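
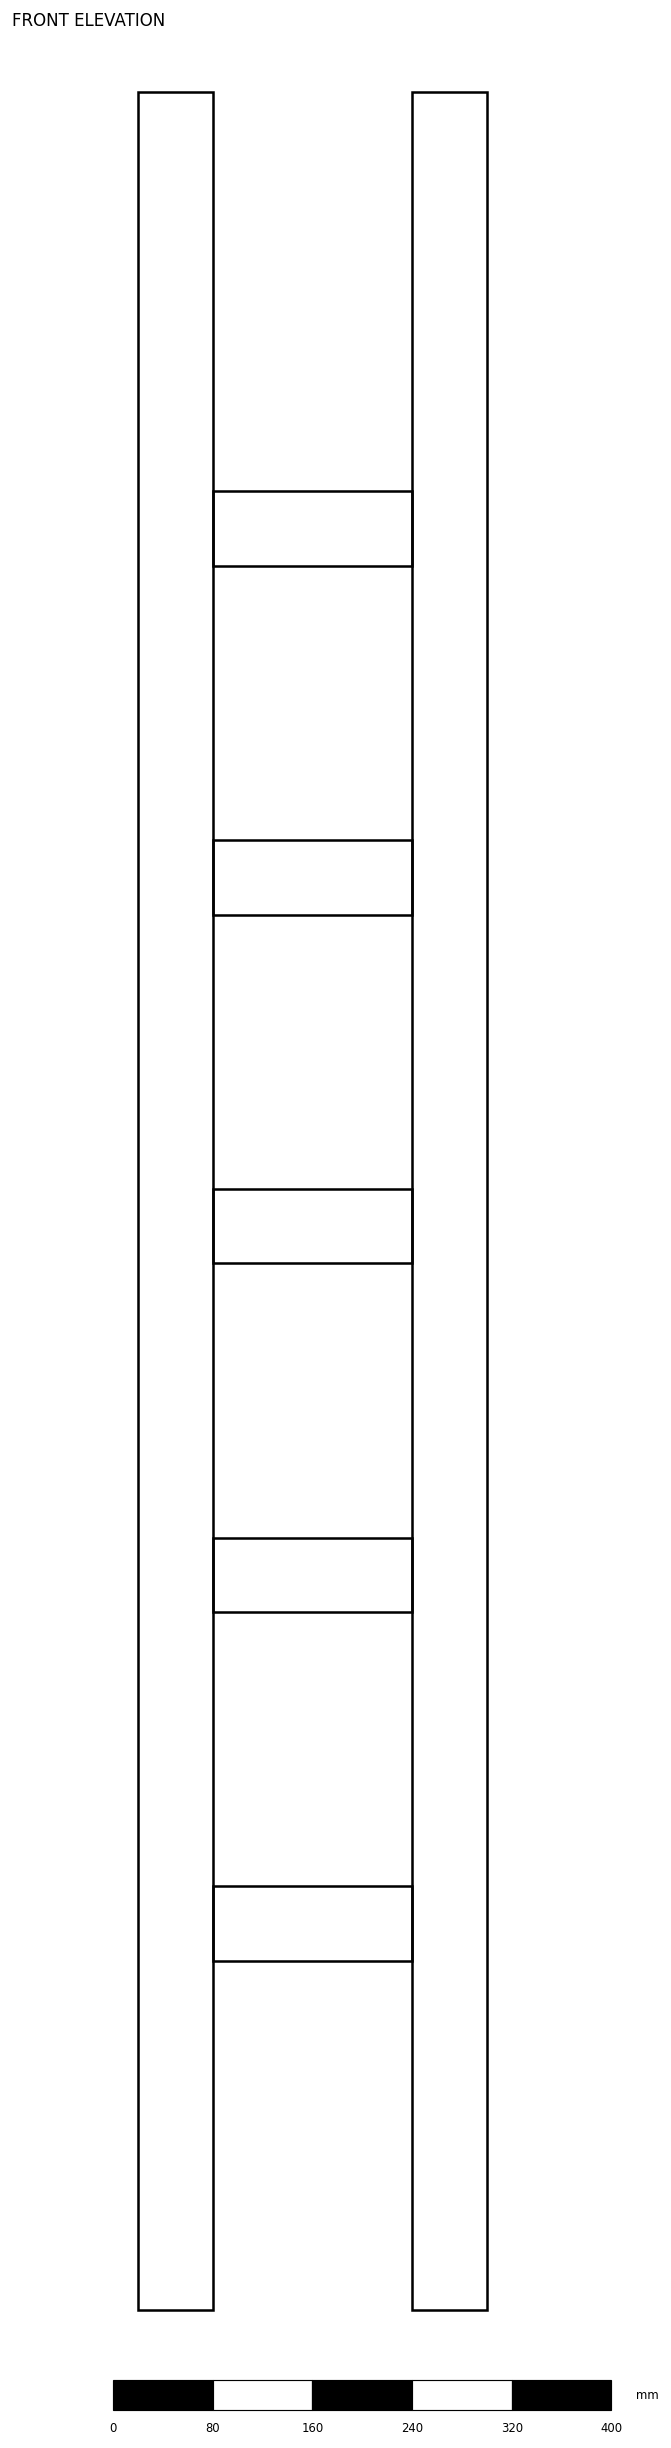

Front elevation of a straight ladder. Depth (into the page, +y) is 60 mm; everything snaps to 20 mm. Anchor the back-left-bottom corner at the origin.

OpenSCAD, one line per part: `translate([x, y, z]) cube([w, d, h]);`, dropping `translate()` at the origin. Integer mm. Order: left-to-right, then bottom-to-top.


cube([60, 60, 1780]);
translate([60, 0, 280]) cube([160, 60, 60]);
translate([60, 0, 560]) cube([160, 60, 60]);
translate([60, 0, 840]) cube([160, 60, 60]);
translate([60, 0, 1120]) cube([160, 60, 60]);
translate([60, 0, 1400]) cube([160, 60, 60]);
translate([220, 0, 0]) cube([60, 60, 1780]);


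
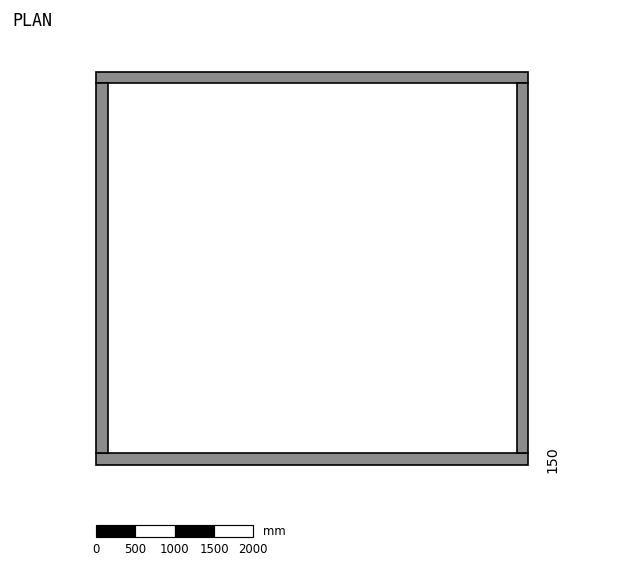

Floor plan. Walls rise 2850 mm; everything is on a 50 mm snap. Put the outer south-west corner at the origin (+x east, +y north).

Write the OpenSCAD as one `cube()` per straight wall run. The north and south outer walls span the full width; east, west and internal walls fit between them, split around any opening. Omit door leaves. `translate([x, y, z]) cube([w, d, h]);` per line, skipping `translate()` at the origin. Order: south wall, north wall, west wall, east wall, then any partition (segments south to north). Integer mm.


cube([5500, 150, 2850]);
translate([0, 4850, 0]) cube([5500, 150, 2850]);
translate([0, 150, 0]) cube([150, 4700, 2850]);
translate([5350, 150, 0]) cube([150, 4700, 2850]);


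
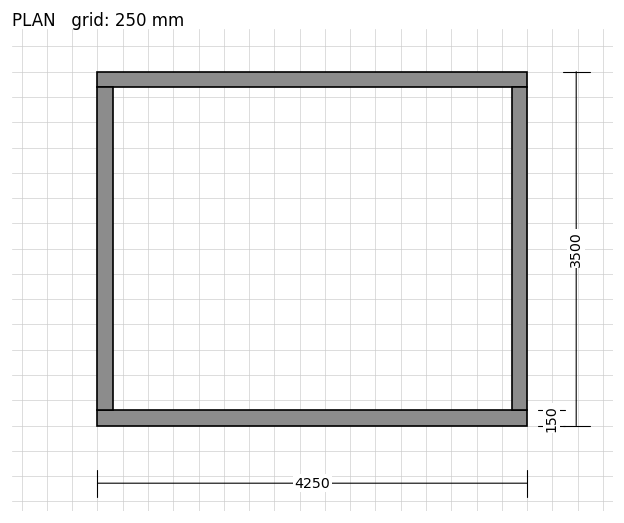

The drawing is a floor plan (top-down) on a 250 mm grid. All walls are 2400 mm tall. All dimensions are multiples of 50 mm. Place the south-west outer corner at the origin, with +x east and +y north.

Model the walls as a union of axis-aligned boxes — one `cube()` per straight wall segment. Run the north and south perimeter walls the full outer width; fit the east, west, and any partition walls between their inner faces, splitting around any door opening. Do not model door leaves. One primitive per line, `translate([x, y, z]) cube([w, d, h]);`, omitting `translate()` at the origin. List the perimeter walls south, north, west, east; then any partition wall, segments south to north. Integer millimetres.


cube([4250, 150, 2400]);
translate([0, 3350, 0]) cube([4250, 150, 2400]);
translate([0, 150, 0]) cube([150, 3200, 2400]);
translate([4100, 150, 0]) cube([150, 3200, 2400]);


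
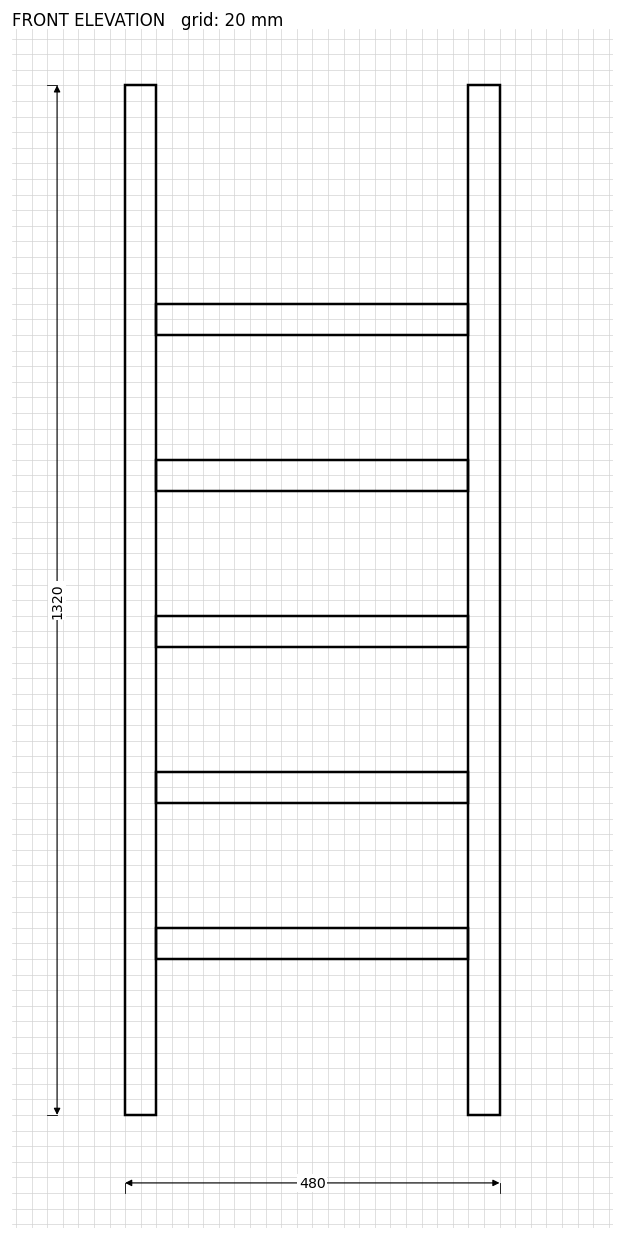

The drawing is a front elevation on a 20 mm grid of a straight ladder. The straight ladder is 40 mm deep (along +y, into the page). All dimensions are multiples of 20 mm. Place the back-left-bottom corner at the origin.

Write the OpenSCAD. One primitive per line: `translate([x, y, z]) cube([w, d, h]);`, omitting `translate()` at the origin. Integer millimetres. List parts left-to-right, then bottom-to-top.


cube([40, 40, 1320]);
translate([40, 0, 200]) cube([400, 40, 40]);
translate([40, 0, 400]) cube([400, 40, 40]);
translate([40, 0, 600]) cube([400, 40, 40]);
translate([40, 0, 800]) cube([400, 40, 40]);
translate([40, 0, 1000]) cube([400, 40, 40]);
translate([440, 0, 0]) cube([40, 40, 1320]);


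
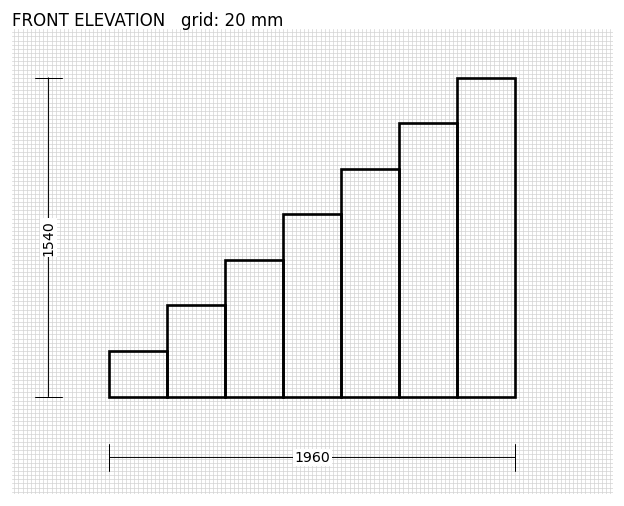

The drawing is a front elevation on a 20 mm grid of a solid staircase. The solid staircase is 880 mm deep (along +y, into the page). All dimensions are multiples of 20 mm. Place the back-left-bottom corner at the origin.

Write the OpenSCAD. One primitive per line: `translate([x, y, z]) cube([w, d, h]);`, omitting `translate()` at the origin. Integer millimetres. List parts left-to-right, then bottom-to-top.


cube([280, 880, 220]);
translate([280, 0, 0]) cube([280, 880, 440]);
translate([560, 0, 0]) cube([280, 880, 660]);
translate([840, 0, 0]) cube([280, 880, 880]);
translate([1120, 0, 0]) cube([280, 880, 1100]);
translate([1400, 0, 0]) cube([280, 880, 1320]);
translate([1680, 0, 0]) cube([280, 880, 1540]);


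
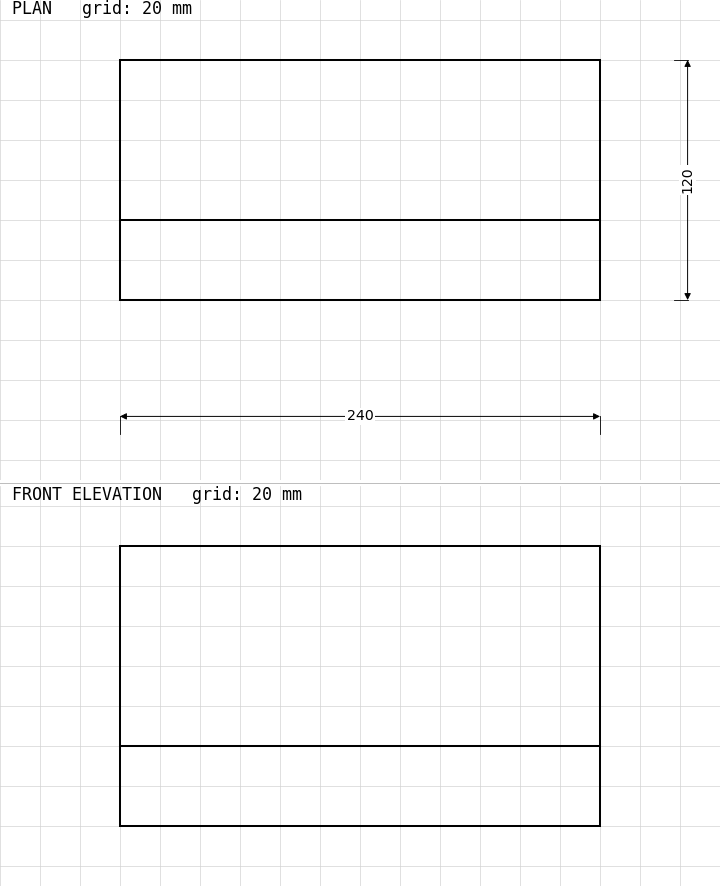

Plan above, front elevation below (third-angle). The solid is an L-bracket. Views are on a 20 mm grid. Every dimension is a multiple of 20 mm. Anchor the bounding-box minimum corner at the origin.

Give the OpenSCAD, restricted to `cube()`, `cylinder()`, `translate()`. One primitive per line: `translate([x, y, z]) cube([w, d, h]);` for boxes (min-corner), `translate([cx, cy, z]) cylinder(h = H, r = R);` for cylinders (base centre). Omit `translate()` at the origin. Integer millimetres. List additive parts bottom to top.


cube([240, 120, 40]);
translate([0, 0, 40]) cube([240, 40, 100]);


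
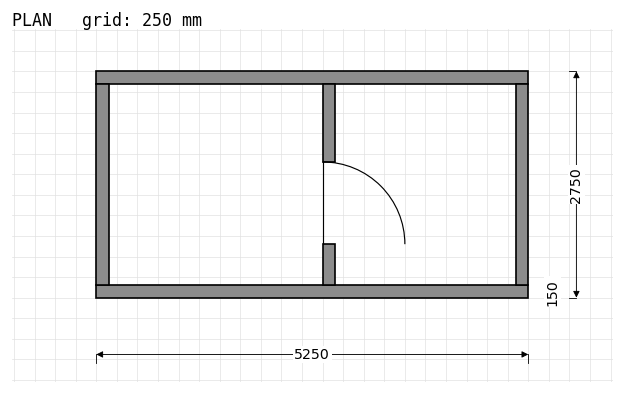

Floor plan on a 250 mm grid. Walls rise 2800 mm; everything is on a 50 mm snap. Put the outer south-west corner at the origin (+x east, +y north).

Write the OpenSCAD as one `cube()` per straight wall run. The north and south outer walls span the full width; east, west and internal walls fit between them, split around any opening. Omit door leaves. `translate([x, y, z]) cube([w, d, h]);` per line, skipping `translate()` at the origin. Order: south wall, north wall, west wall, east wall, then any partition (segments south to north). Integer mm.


cube([5250, 150, 2800]);
translate([0, 2600, 0]) cube([5250, 150, 2800]);
translate([0, 150, 0]) cube([150, 2450, 2800]);
translate([5100, 150, 0]) cube([150, 2450, 2800]);
translate([2750, 150, 0]) cube([150, 500, 2800]);
translate([2750, 1650, 0]) cube([150, 950, 2800]);


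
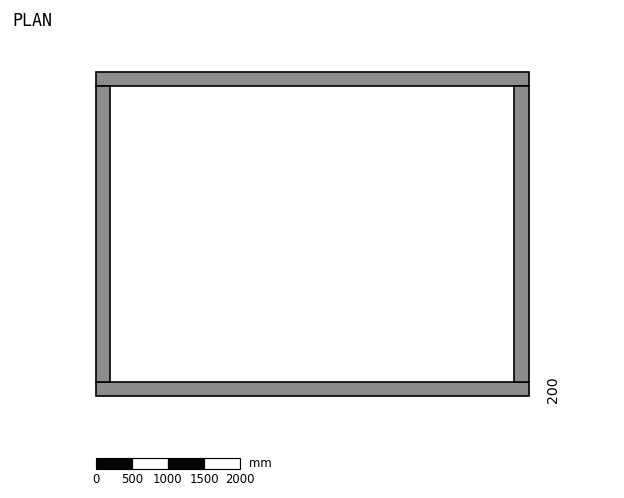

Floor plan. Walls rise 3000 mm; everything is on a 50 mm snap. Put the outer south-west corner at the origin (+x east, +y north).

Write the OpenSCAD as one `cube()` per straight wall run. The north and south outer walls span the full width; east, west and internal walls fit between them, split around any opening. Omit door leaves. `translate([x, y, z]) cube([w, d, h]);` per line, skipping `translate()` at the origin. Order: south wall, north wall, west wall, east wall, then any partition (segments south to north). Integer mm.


cube([6000, 200, 3000]);
translate([0, 4300, 0]) cube([6000, 200, 3000]);
translate([0, 200, 0]) cube([200, 4100, 3000]);
translate([5800, 200, 0]) cube([200, 4100, 3000]);


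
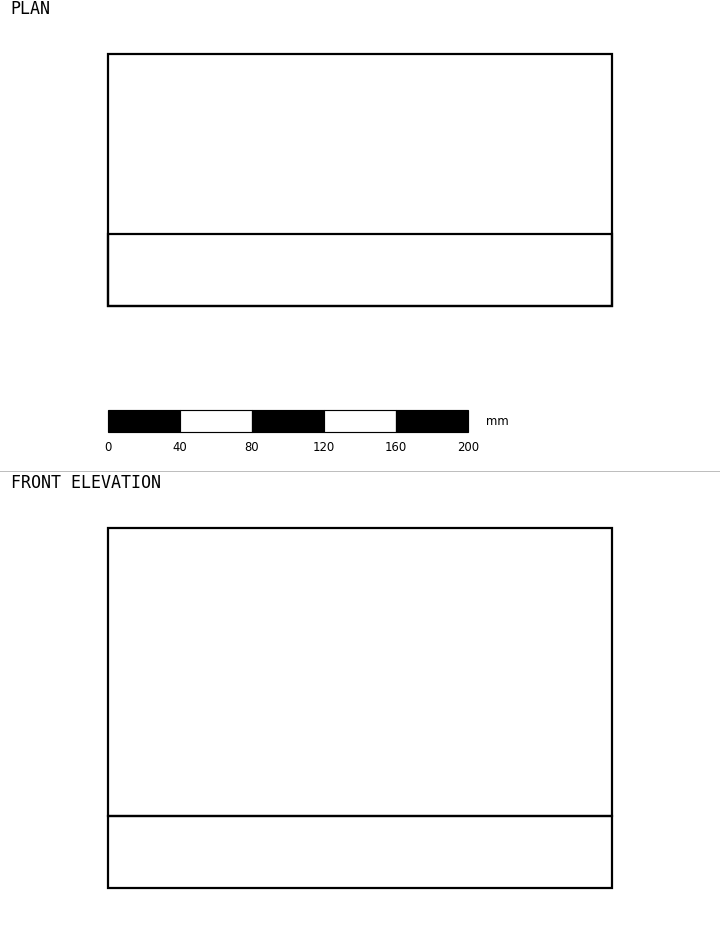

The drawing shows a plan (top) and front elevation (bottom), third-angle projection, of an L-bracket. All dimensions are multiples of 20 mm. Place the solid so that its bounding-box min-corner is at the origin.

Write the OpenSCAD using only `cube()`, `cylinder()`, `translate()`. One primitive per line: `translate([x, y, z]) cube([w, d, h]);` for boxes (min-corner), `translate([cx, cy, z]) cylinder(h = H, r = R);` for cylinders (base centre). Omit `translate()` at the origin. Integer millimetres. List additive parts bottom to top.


cube([280, 140, 40]);
translate([0, 0, 40]) cube([280, 40, 160]);


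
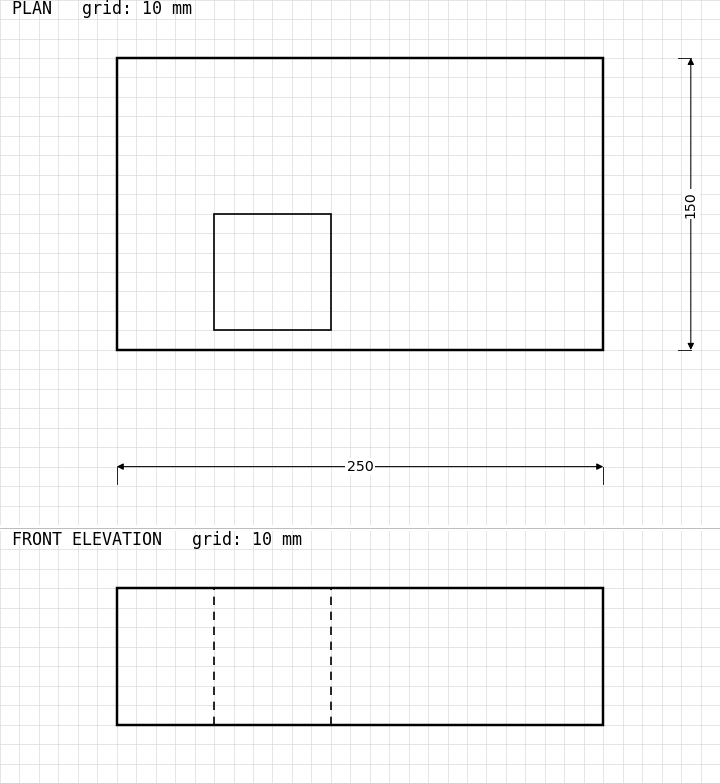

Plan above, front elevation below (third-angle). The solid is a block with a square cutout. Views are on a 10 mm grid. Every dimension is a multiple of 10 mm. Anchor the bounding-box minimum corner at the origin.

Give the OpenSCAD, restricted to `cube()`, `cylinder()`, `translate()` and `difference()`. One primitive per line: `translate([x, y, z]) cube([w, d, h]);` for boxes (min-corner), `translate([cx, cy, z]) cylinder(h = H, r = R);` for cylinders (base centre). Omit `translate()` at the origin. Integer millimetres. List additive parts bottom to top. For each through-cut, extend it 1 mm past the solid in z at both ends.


difference() {
  cube([250, 150, 70]);
  translate([50, 10, -1]) cube([60, 60, 72]);
}


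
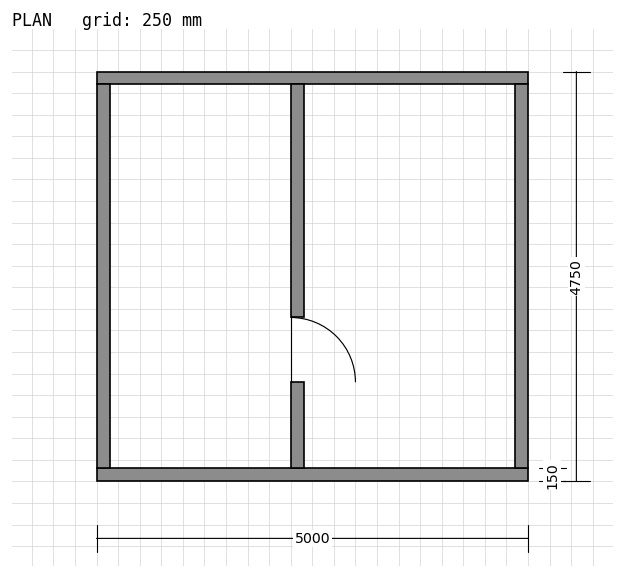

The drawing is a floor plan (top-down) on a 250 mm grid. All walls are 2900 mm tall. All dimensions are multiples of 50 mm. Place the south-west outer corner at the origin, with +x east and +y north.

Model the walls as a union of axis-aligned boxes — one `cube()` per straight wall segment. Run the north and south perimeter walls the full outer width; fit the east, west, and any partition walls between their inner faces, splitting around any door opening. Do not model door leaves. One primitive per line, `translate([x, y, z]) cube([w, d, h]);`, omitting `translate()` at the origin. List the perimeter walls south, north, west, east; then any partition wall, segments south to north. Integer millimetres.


cube([5000, 150, 2900]);
translate([0, 4600, 0]) cube([5000, 150, 2900]);
translate([0, 150, 0]) cube([150, 4450, 2900]);
translate([4850, 150, 0]) cube([150, 4450, 2900]);
translate([2250, 150, 0]) cube([150, 1000, 2900]);
translate([2250, 1900, 0]) cube([150, 2700, 2900]);


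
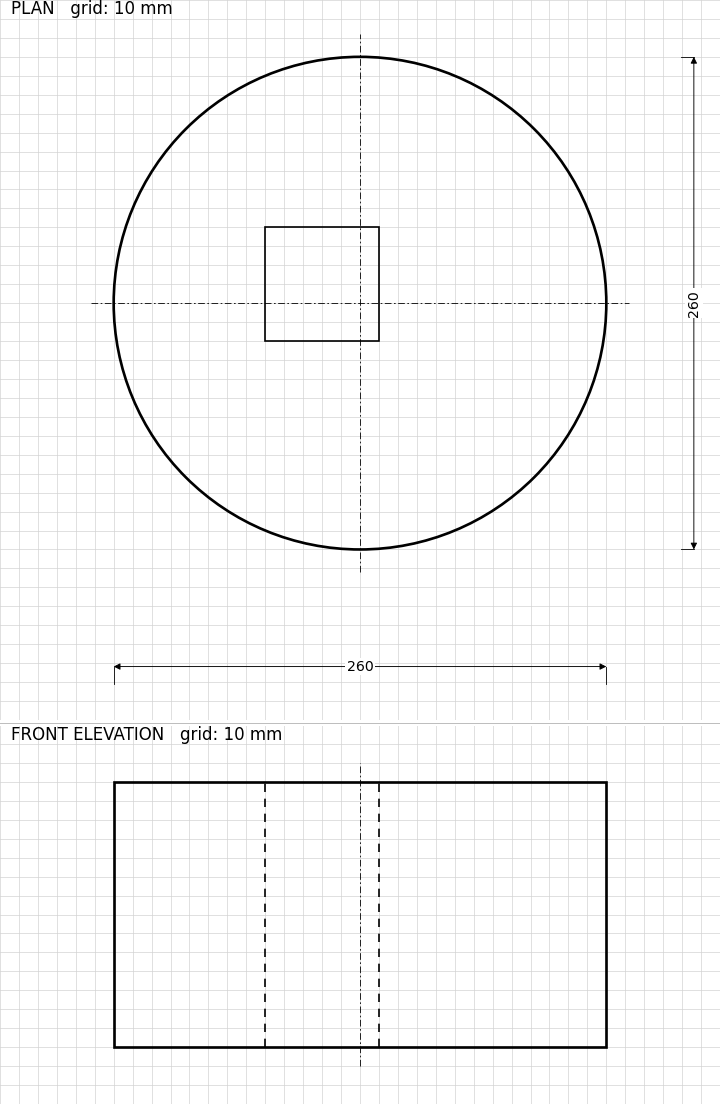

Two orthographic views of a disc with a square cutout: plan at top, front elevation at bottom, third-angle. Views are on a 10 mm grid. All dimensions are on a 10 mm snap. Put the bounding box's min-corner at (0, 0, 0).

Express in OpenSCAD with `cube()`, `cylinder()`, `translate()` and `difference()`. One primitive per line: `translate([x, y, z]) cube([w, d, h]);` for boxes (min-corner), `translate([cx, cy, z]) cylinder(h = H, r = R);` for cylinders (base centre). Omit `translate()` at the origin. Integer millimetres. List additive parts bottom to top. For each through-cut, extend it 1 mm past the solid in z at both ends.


difference() {
  translate([130, 130, 0]) cylinder(h = 140, r = 130);
  translate([80, 110, -1]) cube([60, 60, 142]);
}


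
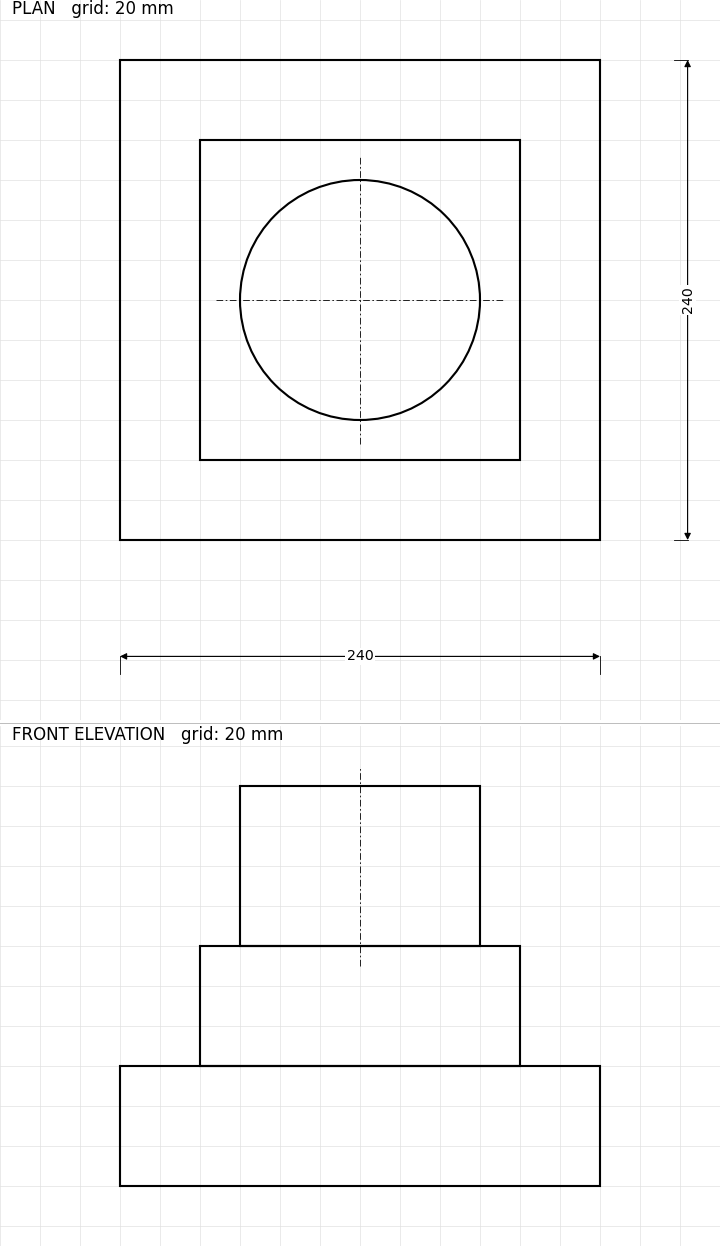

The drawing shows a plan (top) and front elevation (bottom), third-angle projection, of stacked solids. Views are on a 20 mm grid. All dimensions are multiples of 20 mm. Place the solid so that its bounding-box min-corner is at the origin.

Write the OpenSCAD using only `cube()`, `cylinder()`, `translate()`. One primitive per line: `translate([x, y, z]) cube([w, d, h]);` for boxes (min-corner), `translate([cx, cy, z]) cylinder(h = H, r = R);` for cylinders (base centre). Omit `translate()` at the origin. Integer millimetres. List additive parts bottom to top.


cube([240, 240, 60]);
translate([40, 40, 60]) cube([160, 160, 60]);
translate([120, 120, 120]) cylinder(h = 80, r = 60);


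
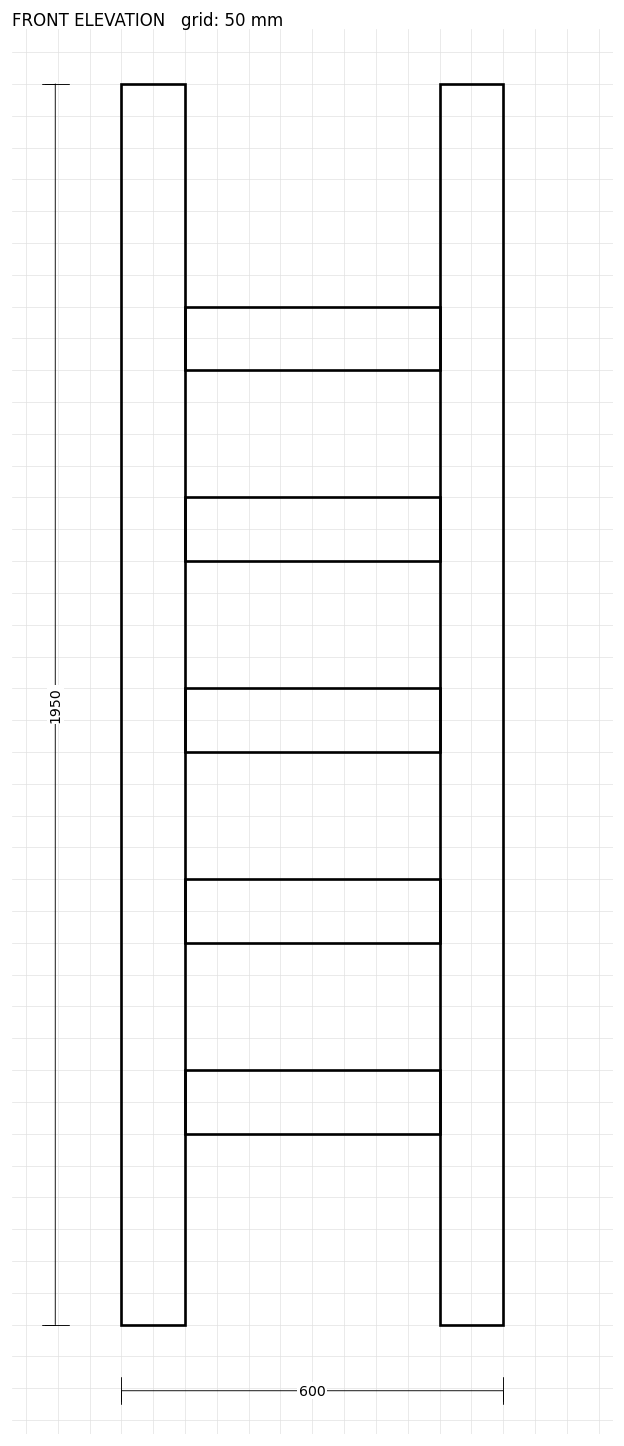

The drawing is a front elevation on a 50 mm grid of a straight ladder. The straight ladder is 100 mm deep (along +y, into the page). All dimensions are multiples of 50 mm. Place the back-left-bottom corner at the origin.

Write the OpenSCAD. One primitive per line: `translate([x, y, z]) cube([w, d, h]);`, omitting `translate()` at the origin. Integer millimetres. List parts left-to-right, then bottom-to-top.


cube([100, 100, 1950]);
translate([100, 0, 300]) cube([400, 100, 100]);
translate([100, 0, 600]) cube([400, 100, 100]);
translate([100, 0, 900]) cube([400, 100, 100]);
translate([100, 0, 1200]) cube([400, 100, 100]);
translate([100, 0, 1500]) cube([400, 100, 100]);
translate([500, 0, 0]) cube([100, 100, 1950]);


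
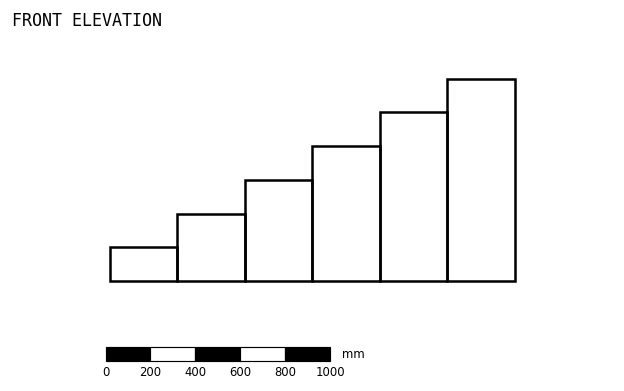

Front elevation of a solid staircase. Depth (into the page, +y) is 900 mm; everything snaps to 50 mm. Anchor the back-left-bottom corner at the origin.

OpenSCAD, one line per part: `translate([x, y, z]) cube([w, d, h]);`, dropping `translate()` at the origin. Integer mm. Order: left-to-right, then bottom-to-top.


cube([300, 900, 150]);
translate([300, 0, 0]) cube([300, 900, 300]);
translate([600, 0, 0]) cube([300, 900, 450]);
translate([900, 0, 0]) cube([300, 900, 600]);
translate([1200, 0, 0]) cube([300, 900, 750]);
translate([1500, 0, 0]) cube([300, 900, 900]);


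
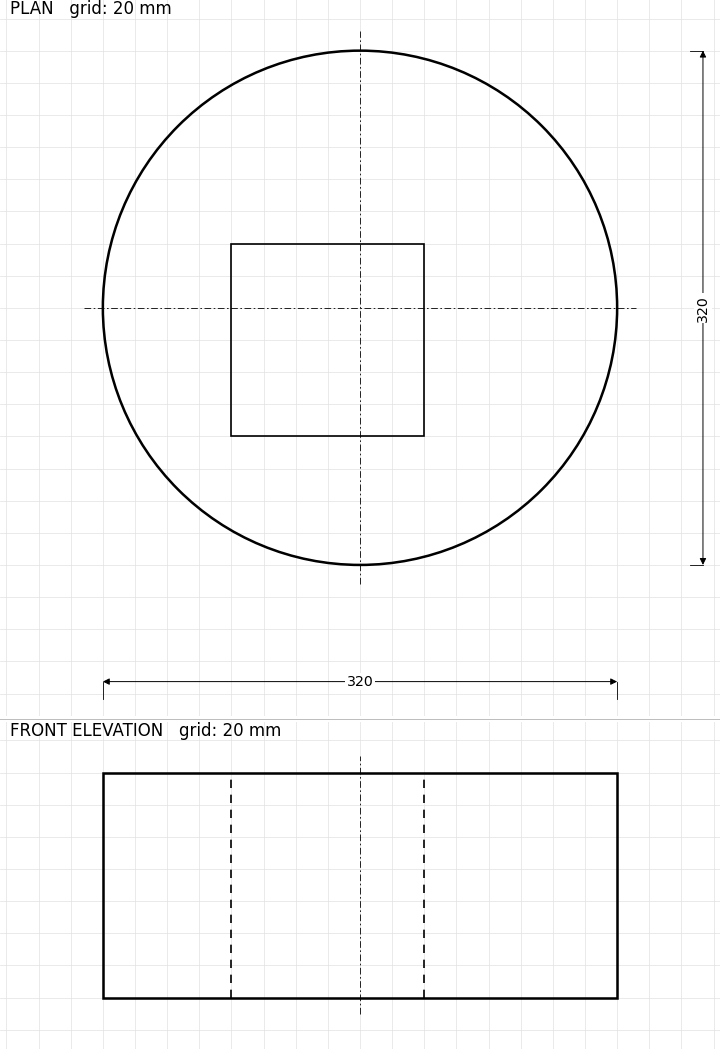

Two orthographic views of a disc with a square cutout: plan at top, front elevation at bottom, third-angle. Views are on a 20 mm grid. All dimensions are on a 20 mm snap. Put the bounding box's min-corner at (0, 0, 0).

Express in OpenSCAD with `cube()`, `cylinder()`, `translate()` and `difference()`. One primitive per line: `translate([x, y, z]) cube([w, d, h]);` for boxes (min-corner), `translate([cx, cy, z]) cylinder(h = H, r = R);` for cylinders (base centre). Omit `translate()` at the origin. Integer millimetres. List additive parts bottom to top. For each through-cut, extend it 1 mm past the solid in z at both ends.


difference() {
  translate([160, 160, 0]) cylinder(h = 140, r = 160);
  translate([80, 80, -1]) cube([120, 120, 142]);
}


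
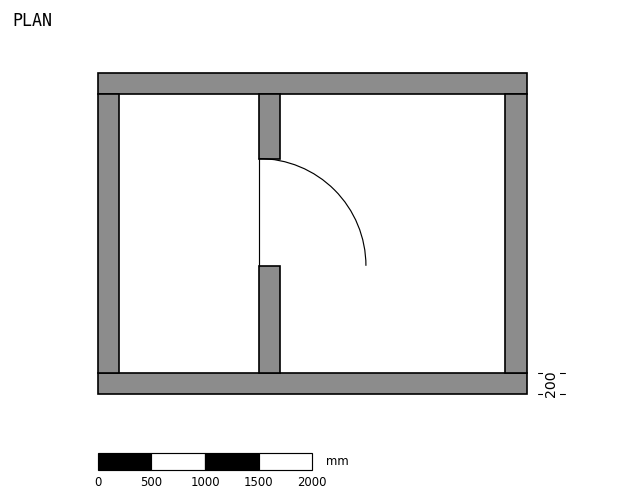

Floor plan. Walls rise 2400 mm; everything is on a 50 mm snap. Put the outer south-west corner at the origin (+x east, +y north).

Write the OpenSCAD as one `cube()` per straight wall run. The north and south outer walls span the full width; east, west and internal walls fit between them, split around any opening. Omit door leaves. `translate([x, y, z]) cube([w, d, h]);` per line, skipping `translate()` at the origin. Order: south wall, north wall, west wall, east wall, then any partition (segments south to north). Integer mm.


cube([4000, 200, 2400]);
translate([0, 2800, 0]) cube([4000, 200, 2400]);
translate([0, 200, 0]) cube([200, 2600, 2400]);
translate([3800, 200, 0]) cube([200, 2600, 2400]);
translate([1500, 200, 0]) cube([200, 1000, 2400]);
translate([1500, 2200, 0]) cube([200, 600, 2400]);


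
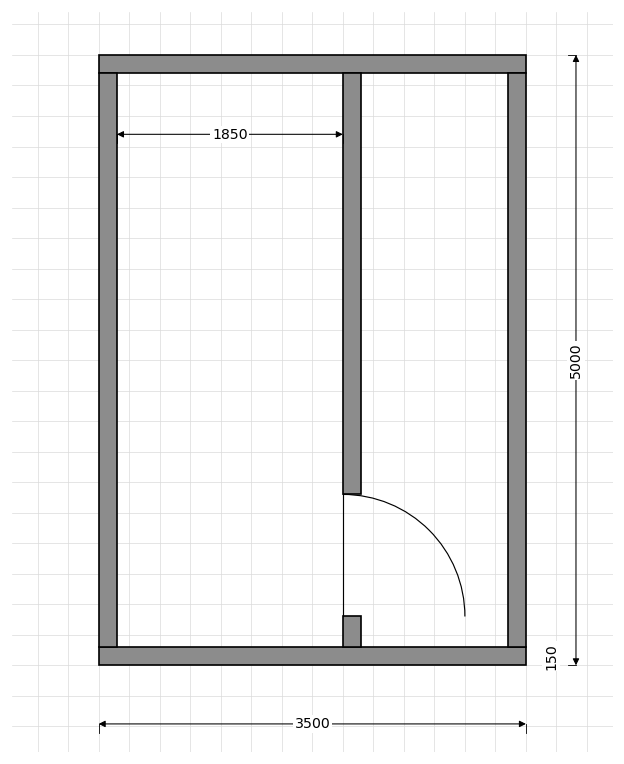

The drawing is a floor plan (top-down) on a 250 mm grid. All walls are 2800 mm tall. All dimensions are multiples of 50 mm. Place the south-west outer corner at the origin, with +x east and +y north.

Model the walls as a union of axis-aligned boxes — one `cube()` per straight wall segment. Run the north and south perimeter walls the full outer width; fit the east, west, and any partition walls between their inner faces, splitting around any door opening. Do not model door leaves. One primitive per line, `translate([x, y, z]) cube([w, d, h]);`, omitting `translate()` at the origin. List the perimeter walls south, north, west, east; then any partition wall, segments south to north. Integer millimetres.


cube([3500, 150, 2800]);
translate([0, 4850, 0]) cube([3500, 150, 2800]);
translate([0, 150, 0]) cube([150, 4700, 2800]);
translate([3350, 150, 0]) cube([150, 4700, 2800]);
translate([2000, 150, 0]) cube([150, 250, 2800]);
translate([2000, 1400, 0]) cube([150, 3450, 2800]);


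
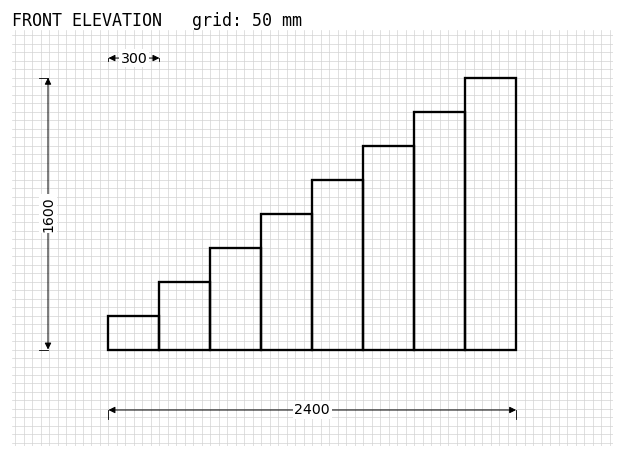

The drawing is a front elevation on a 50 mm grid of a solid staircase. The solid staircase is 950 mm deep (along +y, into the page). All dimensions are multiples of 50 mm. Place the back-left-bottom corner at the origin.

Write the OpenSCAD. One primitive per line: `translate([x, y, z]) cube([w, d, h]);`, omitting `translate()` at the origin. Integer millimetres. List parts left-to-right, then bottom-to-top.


cube([300, 950, 200]);
translate([300, 0, 0]) cube([300, 950, 400]);
translate([600, 0, 0]) cube([300, 950, 600]);
translate([900, 0, 0]) cube([300, 950, 800]);
translate([1200, 0, 0]) cube([300, 950, 1000]);
translate([1500, 0, 0]) cube([300, 950, 1200]);
translate([1800, 0, 0]) cube([300, 950, 1400]);
translate([2100, 0, 0]) cube([300, 950, 1600]);


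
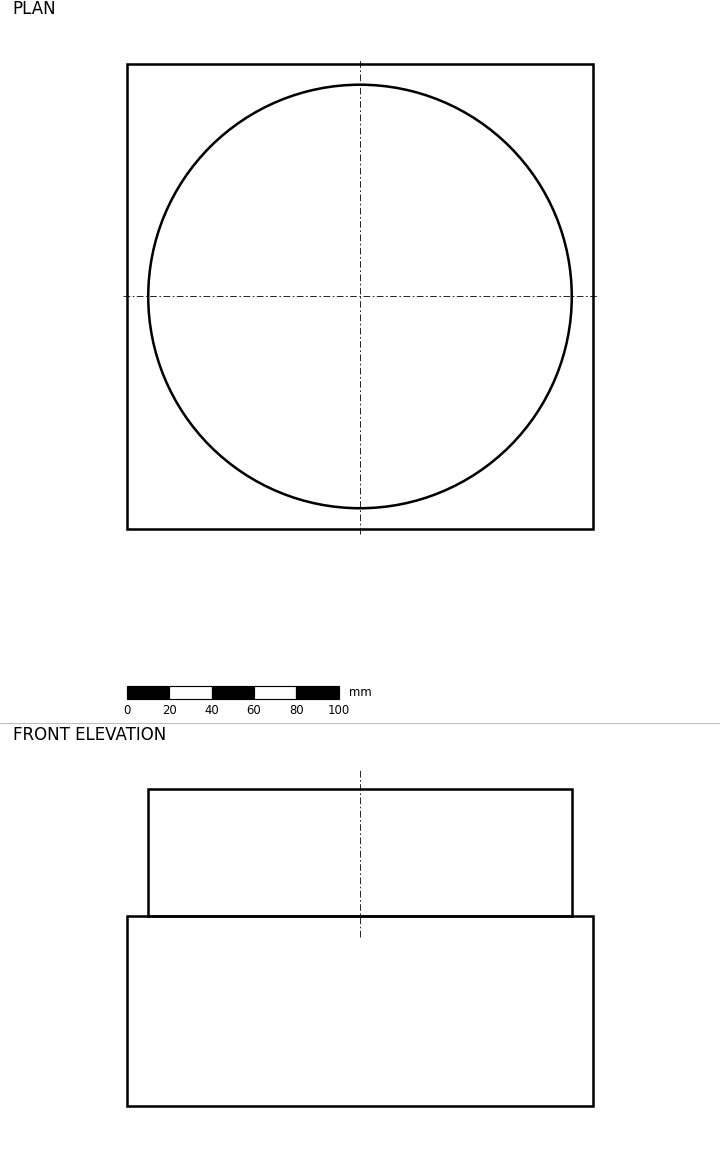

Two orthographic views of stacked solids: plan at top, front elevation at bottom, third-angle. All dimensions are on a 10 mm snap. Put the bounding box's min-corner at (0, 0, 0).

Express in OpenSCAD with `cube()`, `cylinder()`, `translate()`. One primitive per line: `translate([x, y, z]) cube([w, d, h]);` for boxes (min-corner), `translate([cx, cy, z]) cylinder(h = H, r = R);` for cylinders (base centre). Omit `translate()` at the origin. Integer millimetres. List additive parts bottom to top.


cube([220, 220, 90]);
translate([110, 110, 90]) cylinder(h = 60, r = 100);


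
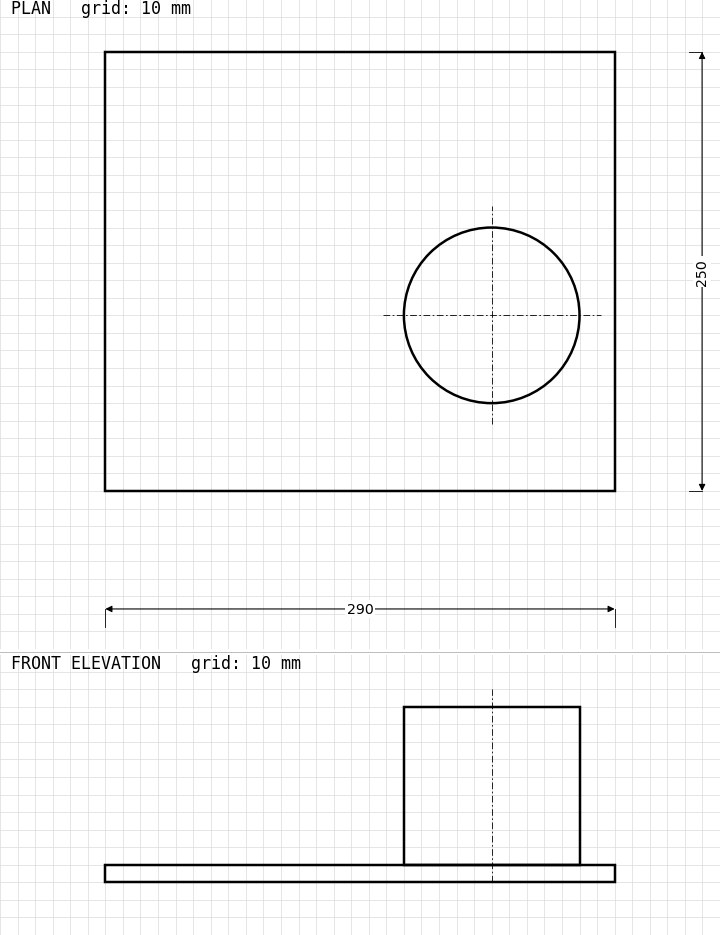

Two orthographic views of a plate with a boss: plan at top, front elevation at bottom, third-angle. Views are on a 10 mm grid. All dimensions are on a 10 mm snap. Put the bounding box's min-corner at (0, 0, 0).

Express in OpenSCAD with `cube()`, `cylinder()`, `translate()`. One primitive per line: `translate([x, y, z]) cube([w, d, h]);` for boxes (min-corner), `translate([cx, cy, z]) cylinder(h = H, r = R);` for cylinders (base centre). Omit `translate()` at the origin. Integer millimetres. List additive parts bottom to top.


cube([290, 250, 10]);
translate([220, 100, 10]) cylinder(h = 90, r = 50);


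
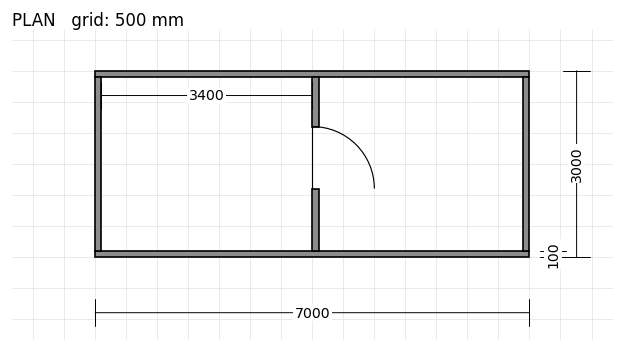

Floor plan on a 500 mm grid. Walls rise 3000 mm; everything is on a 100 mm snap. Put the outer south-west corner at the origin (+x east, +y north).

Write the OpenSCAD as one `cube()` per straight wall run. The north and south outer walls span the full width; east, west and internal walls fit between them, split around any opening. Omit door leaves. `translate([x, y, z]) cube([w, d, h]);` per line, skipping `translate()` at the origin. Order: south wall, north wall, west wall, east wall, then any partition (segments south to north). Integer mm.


cube([7000, 100, 3000]);
translate([0, 2900, 0]) cube([7000, 100, 3000]);
translate([0, 100, 0]) cube([100, 2800, 3000]);
translate([6900, 100, 0]) cube([100, 2800, 3000]);
translate([3500, 100, 0]) cube([100, 1000, 3000]);
translate([3500, 2100, 0]) cube([100, 800, 3000]);


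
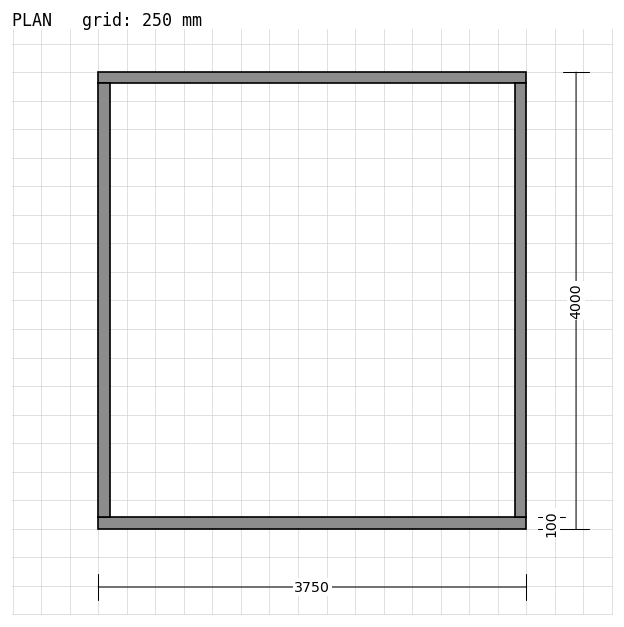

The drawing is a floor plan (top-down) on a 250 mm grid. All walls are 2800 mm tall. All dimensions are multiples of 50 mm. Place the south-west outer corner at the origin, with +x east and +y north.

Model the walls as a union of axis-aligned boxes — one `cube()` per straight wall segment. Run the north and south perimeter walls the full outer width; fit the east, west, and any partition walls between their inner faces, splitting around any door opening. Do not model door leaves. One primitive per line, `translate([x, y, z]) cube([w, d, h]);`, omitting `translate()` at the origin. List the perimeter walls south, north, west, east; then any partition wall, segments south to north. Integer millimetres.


cube([3750, 100, 2800]);
translate([0, 3900, 0]) cube([3750, 100, 2800]);
translate([0, 100, 0]) cube([100, 3800, 2800]);
translate([3650, 100, 0]) cube([100, 3800, 2800]);


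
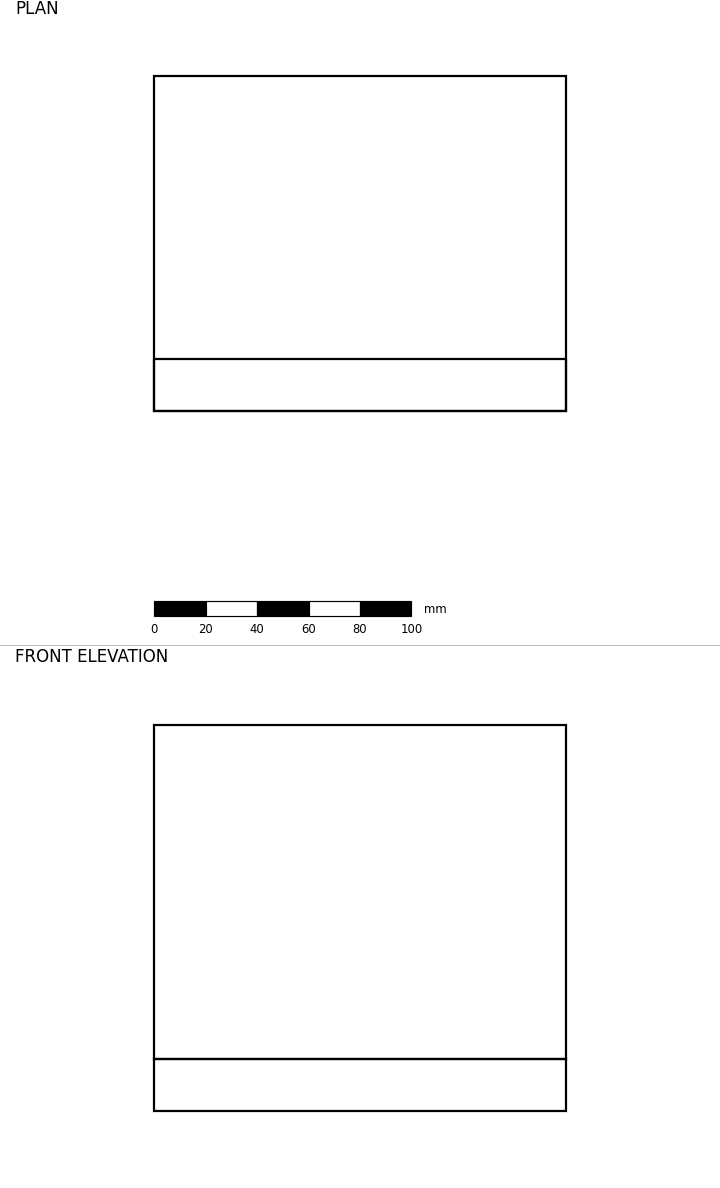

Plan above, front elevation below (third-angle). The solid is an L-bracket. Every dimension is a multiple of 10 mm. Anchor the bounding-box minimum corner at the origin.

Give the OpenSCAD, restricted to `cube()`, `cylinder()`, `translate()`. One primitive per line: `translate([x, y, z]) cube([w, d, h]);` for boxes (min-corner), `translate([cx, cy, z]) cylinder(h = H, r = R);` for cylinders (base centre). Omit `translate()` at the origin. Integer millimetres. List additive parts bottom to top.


cube([160, 130, 20]);
translate([0, 0, 20]) cube([160, 20, 130]);


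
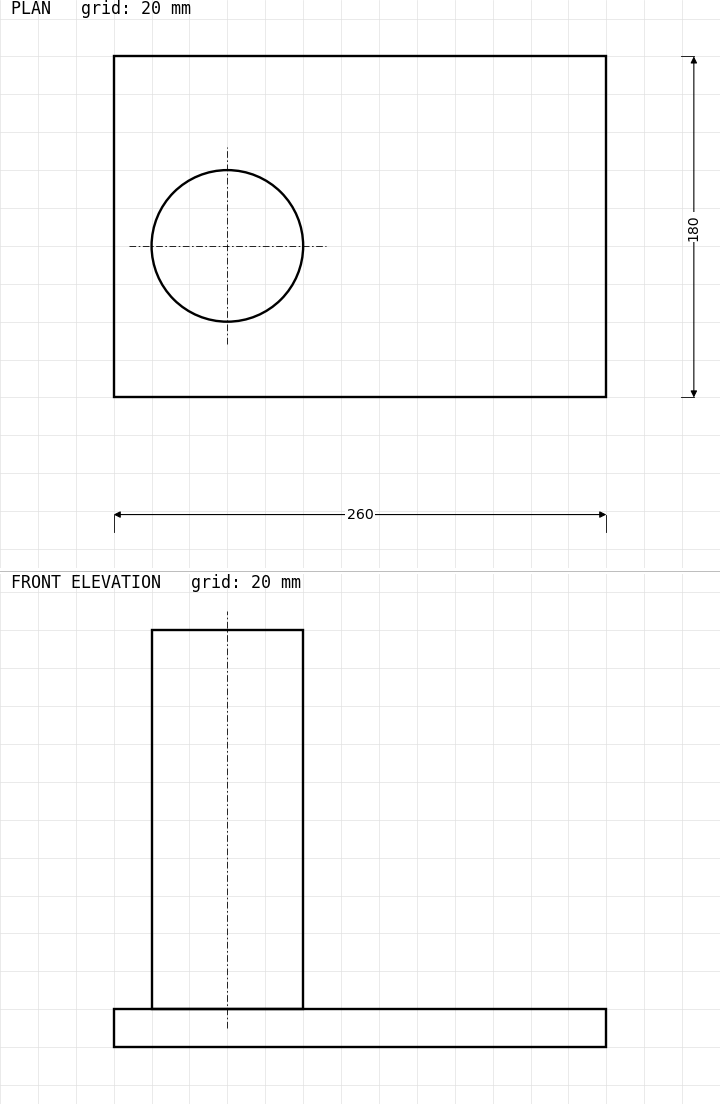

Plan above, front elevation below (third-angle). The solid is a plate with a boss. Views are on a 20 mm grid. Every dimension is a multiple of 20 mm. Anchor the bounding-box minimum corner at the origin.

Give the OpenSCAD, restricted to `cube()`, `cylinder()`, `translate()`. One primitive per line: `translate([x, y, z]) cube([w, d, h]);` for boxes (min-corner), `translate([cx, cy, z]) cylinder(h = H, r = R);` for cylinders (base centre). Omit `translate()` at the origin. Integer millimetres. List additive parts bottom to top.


cube([260, 180, 20]);
translate([60, 80, 20]) cylinder(h = 200, r = 40);


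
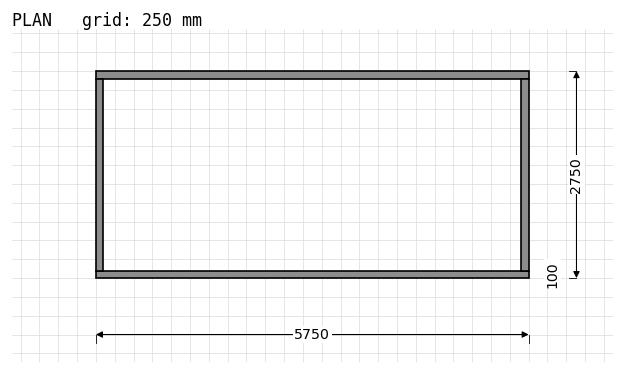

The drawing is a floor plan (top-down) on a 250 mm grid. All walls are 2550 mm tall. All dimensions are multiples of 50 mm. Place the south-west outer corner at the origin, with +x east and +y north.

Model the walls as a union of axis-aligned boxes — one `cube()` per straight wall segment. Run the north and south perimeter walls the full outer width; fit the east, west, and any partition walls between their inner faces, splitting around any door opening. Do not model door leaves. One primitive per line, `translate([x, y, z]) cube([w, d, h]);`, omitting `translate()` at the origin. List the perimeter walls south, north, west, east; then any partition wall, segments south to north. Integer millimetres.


cube([5750, 100, 2550]);
translate([0, 2650, 0]) cube([5750, 100, 2550]);
translate([0, 100, 0]) cube([100, 2550, 2550]);
translate([5650, 100, 0]) cube([100, 2550, 2550]);


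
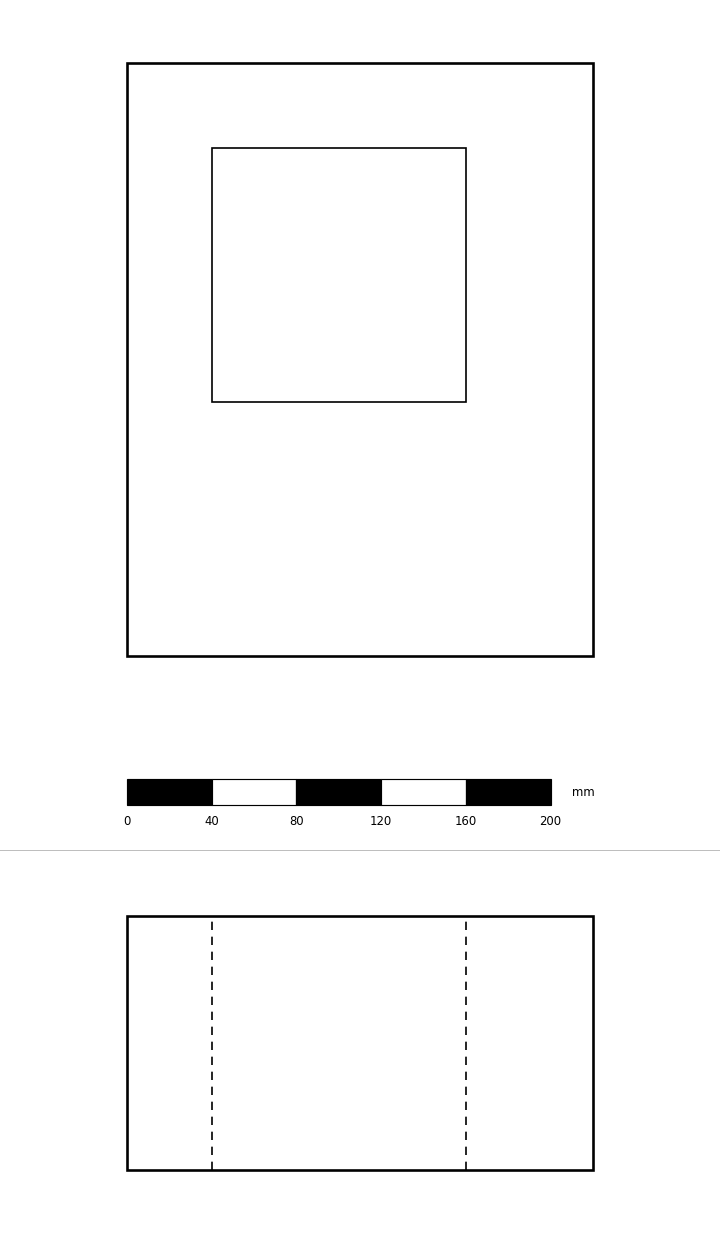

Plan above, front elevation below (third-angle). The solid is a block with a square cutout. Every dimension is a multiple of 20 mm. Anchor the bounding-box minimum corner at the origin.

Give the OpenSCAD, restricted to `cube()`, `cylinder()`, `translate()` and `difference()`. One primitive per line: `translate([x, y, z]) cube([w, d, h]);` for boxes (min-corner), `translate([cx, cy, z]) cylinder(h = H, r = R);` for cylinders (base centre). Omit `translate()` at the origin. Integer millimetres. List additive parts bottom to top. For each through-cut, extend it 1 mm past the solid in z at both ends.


difference() {
  cube([220, 280, 120]);
  translate([40, 120, -1]) cube([120, 120, 122]);
}


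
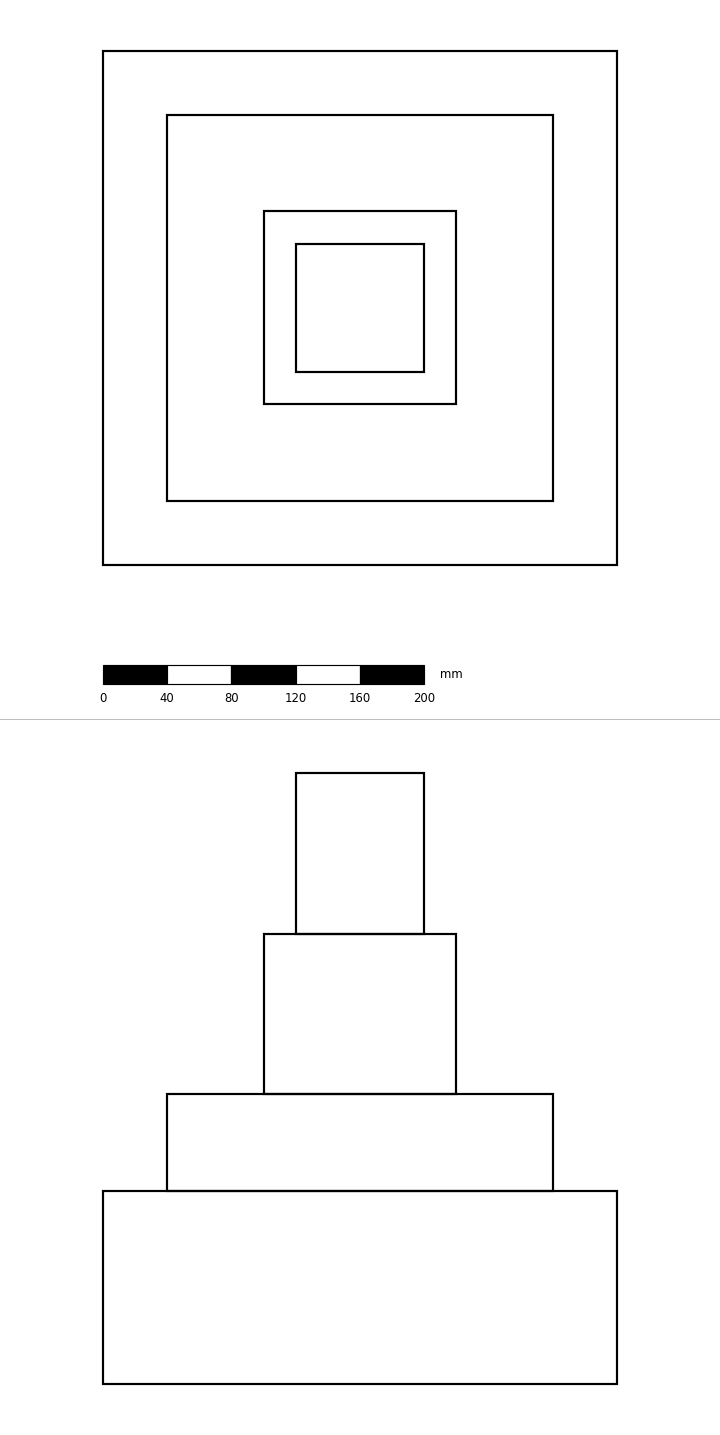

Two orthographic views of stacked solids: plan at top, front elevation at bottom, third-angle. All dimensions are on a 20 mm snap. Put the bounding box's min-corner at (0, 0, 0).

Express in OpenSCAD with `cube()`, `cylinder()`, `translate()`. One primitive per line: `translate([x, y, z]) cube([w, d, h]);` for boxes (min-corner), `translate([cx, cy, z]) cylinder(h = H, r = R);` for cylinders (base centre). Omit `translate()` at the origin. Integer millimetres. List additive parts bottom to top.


cube([320, 320, 120]);
translate([40, 40, 120]) cube([240, 240, 60]);
translate([100, 100, 180]) cube([120, 120, 100]);
translate([120, 120, 280]) cube([80, 80, 100]);


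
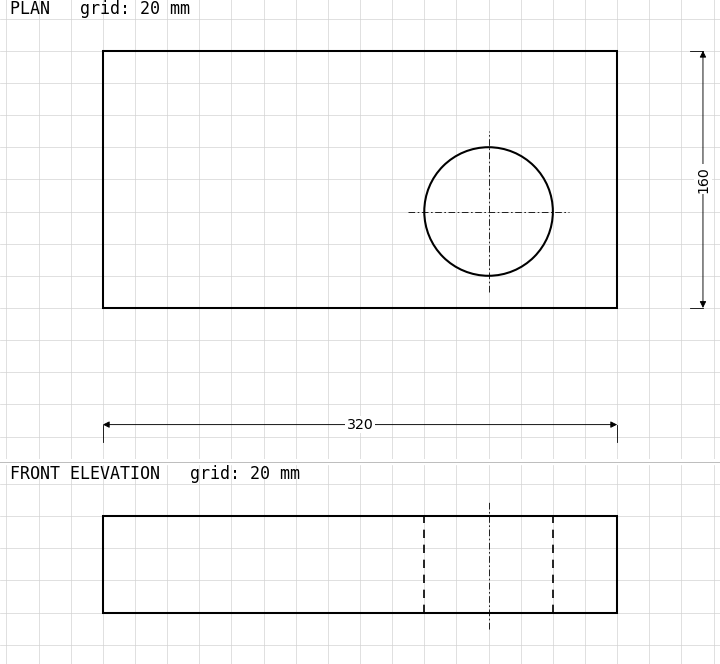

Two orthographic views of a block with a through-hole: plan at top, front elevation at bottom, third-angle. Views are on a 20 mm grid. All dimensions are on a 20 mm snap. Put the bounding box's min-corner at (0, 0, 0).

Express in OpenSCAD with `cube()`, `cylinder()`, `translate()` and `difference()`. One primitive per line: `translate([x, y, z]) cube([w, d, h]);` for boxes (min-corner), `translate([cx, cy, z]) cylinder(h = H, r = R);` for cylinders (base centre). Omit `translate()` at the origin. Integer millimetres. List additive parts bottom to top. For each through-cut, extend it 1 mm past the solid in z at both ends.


difference() {
  cube([320, 160, 60]);
  translate([240, 60, -1]) cylinder(h = 62, r = 40);
}


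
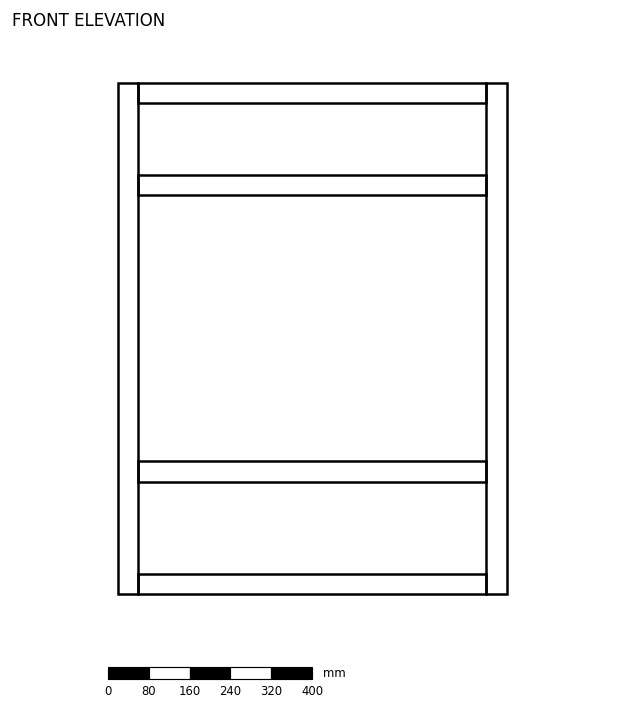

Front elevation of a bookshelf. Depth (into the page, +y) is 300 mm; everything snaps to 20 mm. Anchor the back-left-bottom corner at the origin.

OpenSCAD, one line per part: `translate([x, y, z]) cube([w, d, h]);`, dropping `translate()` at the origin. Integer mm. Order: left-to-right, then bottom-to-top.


cube([40, 300, 1000]);
translate([40, 0, 0]) cube([680, 300, 40]);
translate([40, 0, 220]) cube([680, 300, 40]);
translate([40, 0, 780]) cube([680, 300, 40]);
translate([40, 0, 960]) cube([680, 300, 40]);
translate([720, 0, 0]) cube([40, 300, 1000]);


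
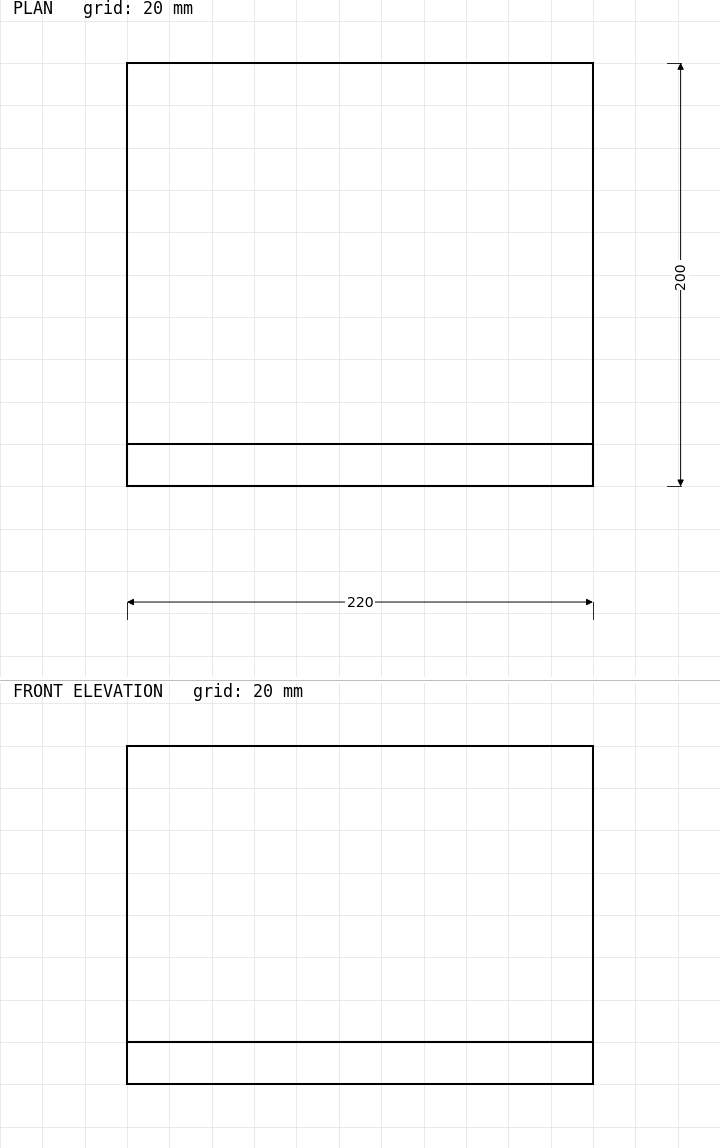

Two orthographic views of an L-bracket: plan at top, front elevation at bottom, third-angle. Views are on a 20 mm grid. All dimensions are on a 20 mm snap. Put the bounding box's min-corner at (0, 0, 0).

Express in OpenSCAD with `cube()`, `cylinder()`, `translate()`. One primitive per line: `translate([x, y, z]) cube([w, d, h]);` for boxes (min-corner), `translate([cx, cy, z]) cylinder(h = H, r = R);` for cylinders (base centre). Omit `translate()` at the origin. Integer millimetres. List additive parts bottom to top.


cube([220, 200, 20]);
translate([0, 0, 20]) cube([220, 20, 140]);


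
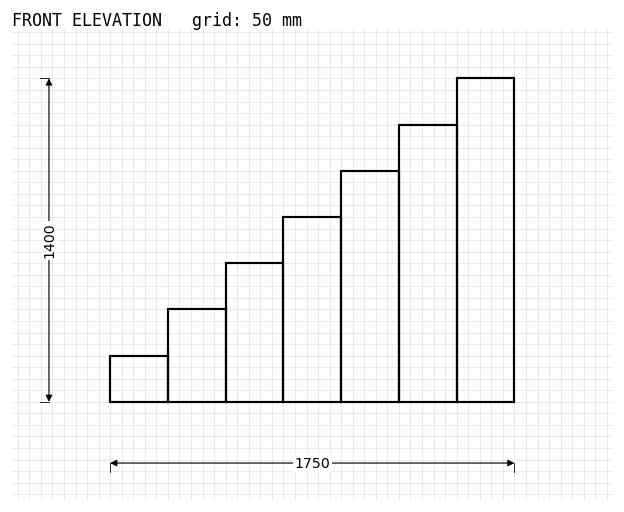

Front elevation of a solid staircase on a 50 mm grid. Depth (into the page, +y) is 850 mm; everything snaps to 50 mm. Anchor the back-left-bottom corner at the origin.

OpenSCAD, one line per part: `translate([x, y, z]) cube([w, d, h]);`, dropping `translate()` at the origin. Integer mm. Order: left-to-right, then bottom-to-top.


cube([250, 850, 200]);
translate([250, 0, 0]) cube([250, 850, 400]);
translate([500, 0, 0]) cube([250, 850, 600]);
translate([750, 0, 0]) cube([250, 850, 800]);
translate([1000, 0, 0]) cube([250, 850, 1000]);
translate([1250, 0, 0]) cube([250, 850, 1200]);
translate([1500, 0, 0]) cube([250, 850, 1400]);


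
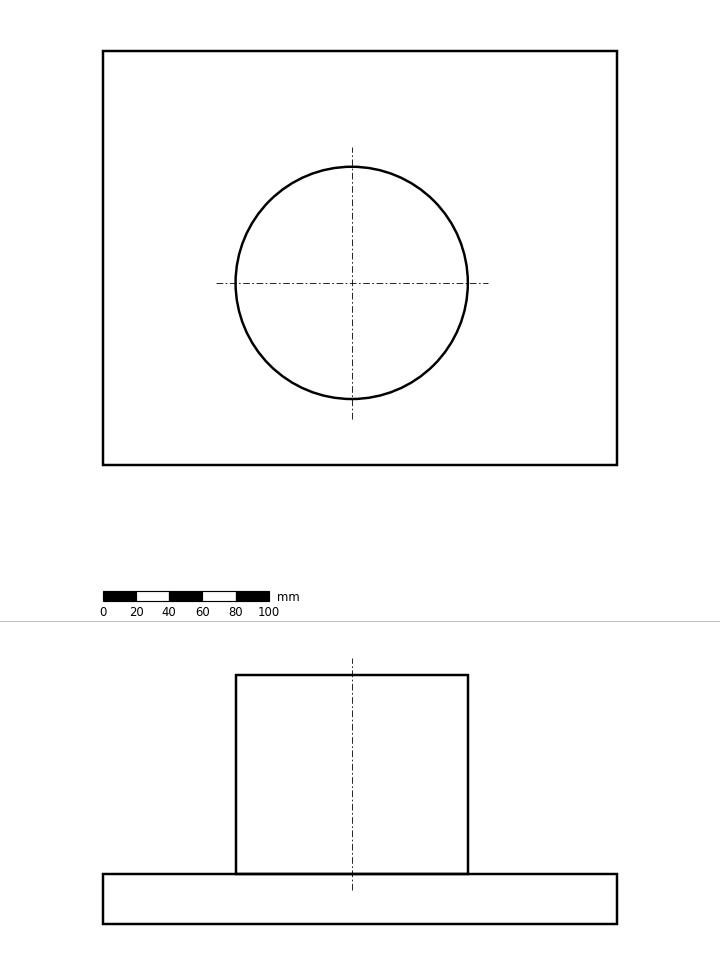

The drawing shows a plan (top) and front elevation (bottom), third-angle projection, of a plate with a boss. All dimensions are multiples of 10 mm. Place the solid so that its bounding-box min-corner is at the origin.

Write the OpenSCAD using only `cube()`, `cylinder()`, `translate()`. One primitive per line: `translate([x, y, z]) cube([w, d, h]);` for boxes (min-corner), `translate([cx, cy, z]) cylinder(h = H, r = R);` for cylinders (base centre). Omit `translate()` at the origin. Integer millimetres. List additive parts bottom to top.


cube([310, 250, 30]);
translate([150, 110, 30]) cylinder(h = 120, r = 70);


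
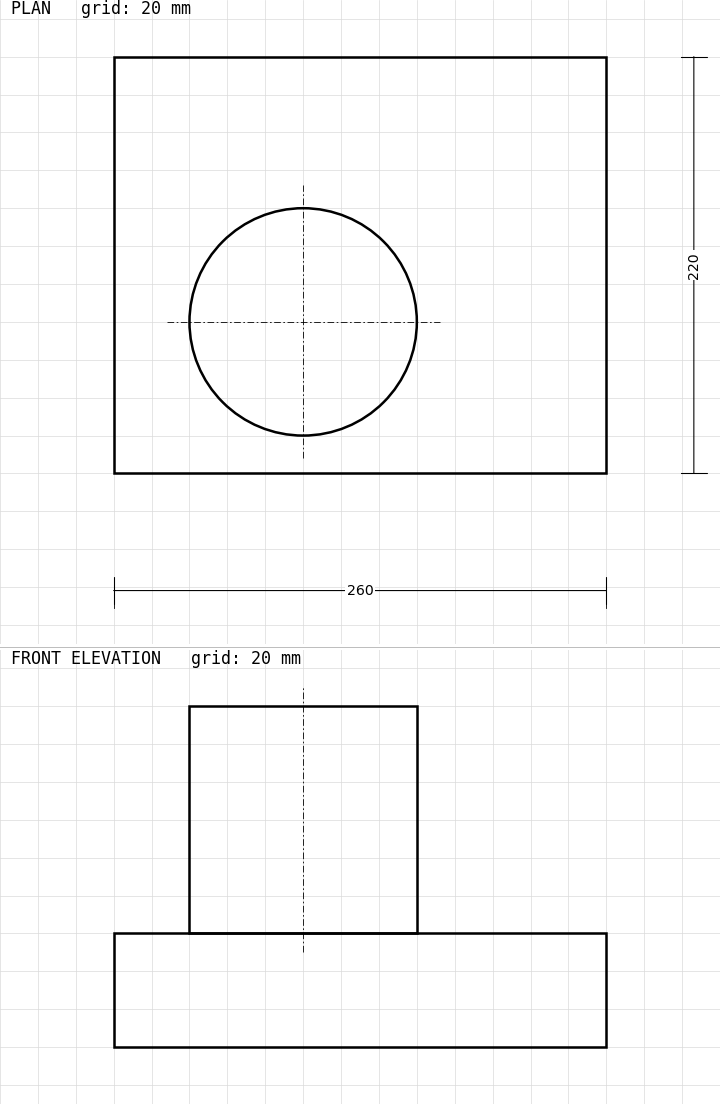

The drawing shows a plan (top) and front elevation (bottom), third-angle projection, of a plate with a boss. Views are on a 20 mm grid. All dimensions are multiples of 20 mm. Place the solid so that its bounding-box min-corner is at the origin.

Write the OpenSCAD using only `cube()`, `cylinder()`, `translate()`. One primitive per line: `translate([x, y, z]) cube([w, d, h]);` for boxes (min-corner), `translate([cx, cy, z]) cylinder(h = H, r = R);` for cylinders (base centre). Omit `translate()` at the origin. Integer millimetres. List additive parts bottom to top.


cube([260, 220, 60]);
translate([100, 80, 60]) cylinder(h = 120, r = 60);


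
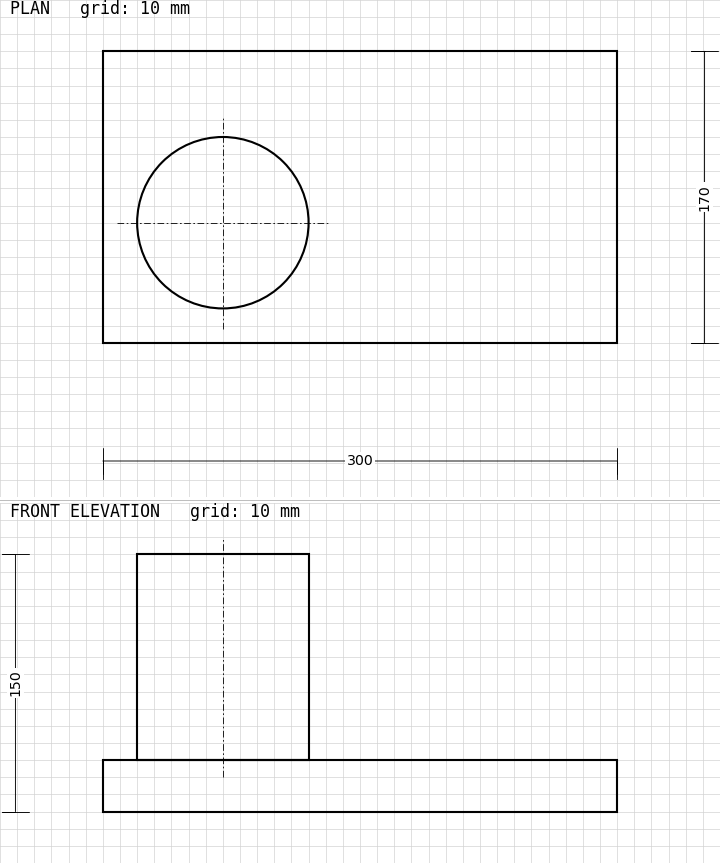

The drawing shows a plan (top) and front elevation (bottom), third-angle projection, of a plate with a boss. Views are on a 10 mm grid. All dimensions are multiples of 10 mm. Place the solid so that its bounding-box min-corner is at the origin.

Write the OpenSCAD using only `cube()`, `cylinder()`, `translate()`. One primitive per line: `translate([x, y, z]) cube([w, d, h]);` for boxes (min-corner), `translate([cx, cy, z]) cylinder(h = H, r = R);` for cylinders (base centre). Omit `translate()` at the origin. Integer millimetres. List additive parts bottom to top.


cube([300, 170, 30]);
translate([70, 70, 30]) cylinder(h = 120, r = 50);


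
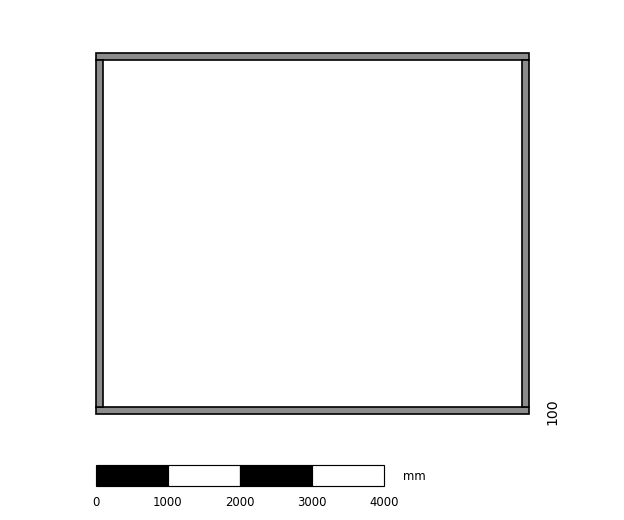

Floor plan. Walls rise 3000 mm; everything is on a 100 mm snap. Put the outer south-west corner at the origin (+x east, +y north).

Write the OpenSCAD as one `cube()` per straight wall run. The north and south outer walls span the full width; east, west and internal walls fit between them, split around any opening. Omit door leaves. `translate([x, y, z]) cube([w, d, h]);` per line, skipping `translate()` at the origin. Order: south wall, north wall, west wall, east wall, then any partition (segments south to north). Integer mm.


cube([6000, 100, 3000]);
translate([0, 4900, 0]) cube([6000, 100, 3000]);
translate([0, 100, 0]) cube([100, 4800, 3000]);
translate([5900, 100, 0]) cube([100, 4800, 3000]);


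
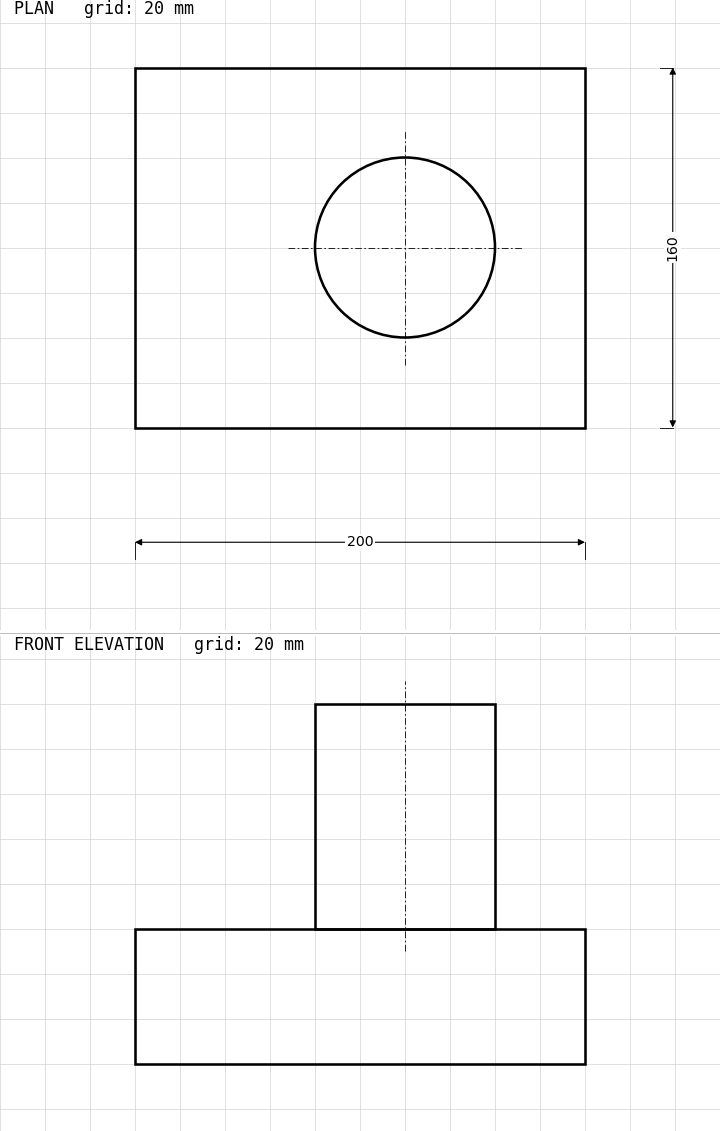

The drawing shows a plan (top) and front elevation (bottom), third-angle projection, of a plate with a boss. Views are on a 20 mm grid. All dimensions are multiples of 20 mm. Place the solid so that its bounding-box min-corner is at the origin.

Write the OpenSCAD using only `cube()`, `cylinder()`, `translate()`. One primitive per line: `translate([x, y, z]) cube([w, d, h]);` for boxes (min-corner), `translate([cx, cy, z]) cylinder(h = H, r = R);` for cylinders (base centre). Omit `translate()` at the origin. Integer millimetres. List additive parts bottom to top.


cube([200, 160, 60]);
translate([120, 80, 60]) cylinder(h = 100, r = 40);
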